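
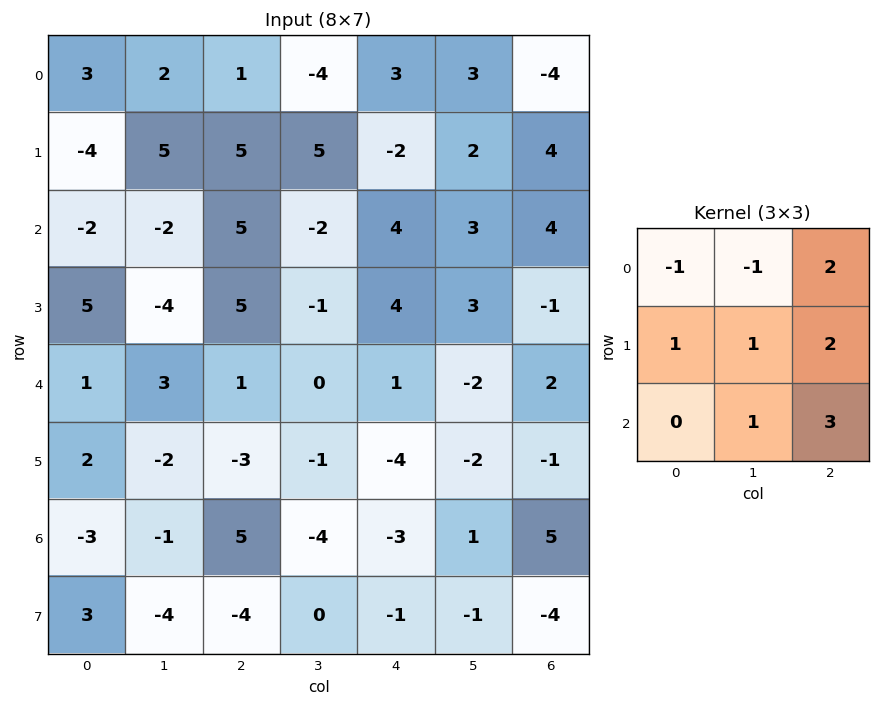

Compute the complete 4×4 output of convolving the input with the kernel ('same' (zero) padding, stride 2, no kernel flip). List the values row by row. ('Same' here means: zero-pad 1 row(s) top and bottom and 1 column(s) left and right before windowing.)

Output[0,0]: The receptive field on the zero-padded input at this output position is [0 0 0 / 0 3 2 / 0 -4 5]. Elementwise product with the kernel and sum: 0·-1 + 0·-1 + 0·2 + 0·1 + 3·1 + 2·2 + -4·1 + 5·3.

18 15 9 3
1 1 22 0
-10 -5 -10 -3
-20 -5 -8 5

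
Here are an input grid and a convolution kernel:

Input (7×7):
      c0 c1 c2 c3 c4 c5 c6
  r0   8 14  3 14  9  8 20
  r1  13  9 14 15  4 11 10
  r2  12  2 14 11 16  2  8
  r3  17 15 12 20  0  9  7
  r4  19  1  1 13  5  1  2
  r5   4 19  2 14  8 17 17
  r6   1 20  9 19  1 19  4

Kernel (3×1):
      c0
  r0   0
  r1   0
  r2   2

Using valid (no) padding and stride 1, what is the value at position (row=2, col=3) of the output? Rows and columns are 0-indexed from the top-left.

The receptive field on the input at this output position is [11 / 20 / 13]. Elementwise product with the kernel and sum: 13·2.

26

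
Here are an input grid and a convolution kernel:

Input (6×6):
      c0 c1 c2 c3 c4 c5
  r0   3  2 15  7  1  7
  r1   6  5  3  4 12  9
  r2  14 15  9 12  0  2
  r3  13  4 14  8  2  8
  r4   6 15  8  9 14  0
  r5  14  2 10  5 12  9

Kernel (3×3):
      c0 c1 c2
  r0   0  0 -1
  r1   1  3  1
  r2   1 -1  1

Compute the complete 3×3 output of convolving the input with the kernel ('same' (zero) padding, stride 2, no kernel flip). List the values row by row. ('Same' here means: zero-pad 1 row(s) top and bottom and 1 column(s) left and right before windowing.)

10 60 18
43 48 19
17 37 45

Output[0,0]: The receptive field on the zero-padded input at this output position is [0 0 0 / 0 3 2 / 0 6 5]. Elementwise product with the kernel and sum: 0·-1 + 0·1 + 3·3 + 2·1 + 0·1 + 6·-1 + 5·1.
Output[0,1]: The receptive field on the zero-padded input at this output position is [0 0 0 / 2 15 7 / 5 3 4]. Elementwise product with the kernel and sum: 0·-1 + 2·1 + 15·3 + 7·1 + 5·1 + 3·-1 + 4·1.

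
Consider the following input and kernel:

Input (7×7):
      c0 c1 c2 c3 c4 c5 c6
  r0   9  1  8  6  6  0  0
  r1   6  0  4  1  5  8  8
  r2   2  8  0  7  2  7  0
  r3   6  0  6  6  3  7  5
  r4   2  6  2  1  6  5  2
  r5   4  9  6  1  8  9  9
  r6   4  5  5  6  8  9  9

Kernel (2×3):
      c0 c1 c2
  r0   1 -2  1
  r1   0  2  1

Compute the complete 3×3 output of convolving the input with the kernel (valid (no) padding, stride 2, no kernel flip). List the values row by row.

19 9 30
-8 3 7
16 16 25

Output[0,0]: The receptive field on the input at this output position is [9 1 8 / 6 0 4]. Elementwise product with the kernel and sum: 9·1 + 1·-2 + 8·1 + 0·2 + 4·1.
Output[0,1]: The receptive field on the input at this output position is [8 6 6 / 4 1 5]. Elementwise product with the kernel and sum: 8·1 + 6·-2 + 6·1 + 1·2 + 5·1.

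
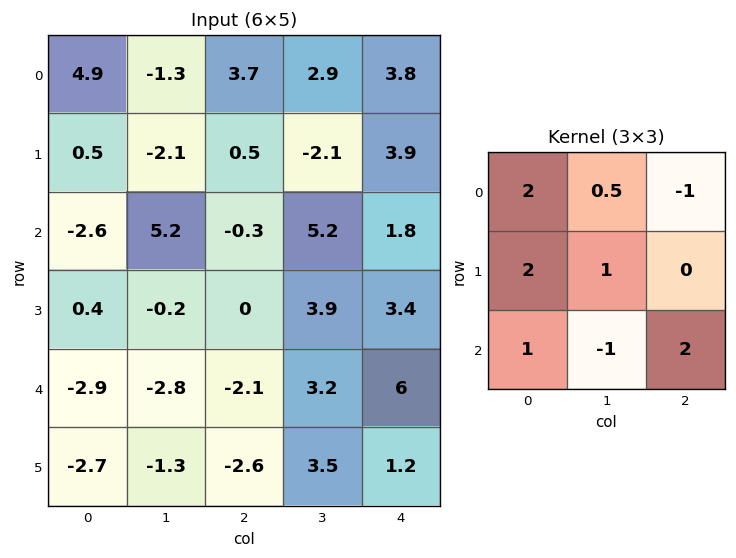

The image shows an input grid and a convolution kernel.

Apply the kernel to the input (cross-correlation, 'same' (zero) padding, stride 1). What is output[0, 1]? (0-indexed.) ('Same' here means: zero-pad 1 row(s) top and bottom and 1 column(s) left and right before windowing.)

12.1

The receptive field on the zero-padded input at this output position is [0 0 0 / 4.9 -1.3 3.7 / 0.5 -2.1 0.5]. Elementwise product with the kernel and sum: 0·2 + 0·0.5 + 0·-1 + 4.9·2 + -1.3·1 + 0.5·1 + -2.1·-1 + 0.5·2.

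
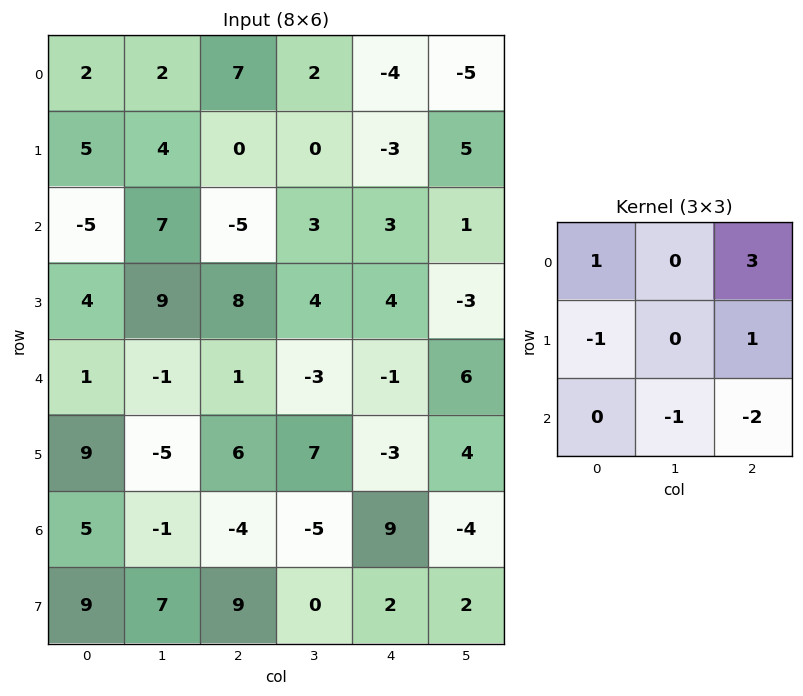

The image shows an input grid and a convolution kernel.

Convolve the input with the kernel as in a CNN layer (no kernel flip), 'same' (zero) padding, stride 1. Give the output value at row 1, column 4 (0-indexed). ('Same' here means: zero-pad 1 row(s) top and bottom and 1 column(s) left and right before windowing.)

The receptive field on the zero-padded input at this output position is [2 -4 -5 / 0 -3 5 / 3 3 1]. Elementwise product with the kernel and sum: 2·1 + -5·3 + 0·-1 + 5·1 + 3·-1 + 1·-2.

-13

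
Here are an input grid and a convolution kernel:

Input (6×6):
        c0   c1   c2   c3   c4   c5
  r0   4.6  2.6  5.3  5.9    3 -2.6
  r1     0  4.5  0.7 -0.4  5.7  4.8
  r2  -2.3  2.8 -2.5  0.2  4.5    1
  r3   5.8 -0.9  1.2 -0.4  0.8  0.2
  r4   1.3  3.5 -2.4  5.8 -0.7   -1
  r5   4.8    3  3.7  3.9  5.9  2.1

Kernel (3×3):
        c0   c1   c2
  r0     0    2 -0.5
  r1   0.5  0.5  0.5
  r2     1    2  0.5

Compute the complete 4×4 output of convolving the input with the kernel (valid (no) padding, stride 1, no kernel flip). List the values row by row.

7.2 7.95 13.45 22.05
12.25 3.15 -1.75 13.15
17 -3.55 7.8 12.7
11.45 18.4 14.6 20.3

Output[0,0]: The receptive field on the input at this output position is [4.6 2.6 5.3 / 0 4.5 0.7 / -2.3 2.8 -2.5]. Elementwise product with the kernel and sum: 2.6·2 + 5.3·-0.5 + 0·0.5 + 4.5·0.5 + 0.7·0.5 + -2.3·1 + 2.8·2 + -2.5·0.5.
Output[0,1]: The receptive field on the input at this output position is [2.6 5.3 5.9 / 4.5 0.7 -0.4 / 2.8 -2.5 0.2]. Elementwise product with the kernel and sum: 5.3·2 + 5.9·-0.5 + 4.5·0.5 + 0.7·0.5 + -0.4·0.5 + 2.8·1 + -2.5·2 + 0.2·0.5.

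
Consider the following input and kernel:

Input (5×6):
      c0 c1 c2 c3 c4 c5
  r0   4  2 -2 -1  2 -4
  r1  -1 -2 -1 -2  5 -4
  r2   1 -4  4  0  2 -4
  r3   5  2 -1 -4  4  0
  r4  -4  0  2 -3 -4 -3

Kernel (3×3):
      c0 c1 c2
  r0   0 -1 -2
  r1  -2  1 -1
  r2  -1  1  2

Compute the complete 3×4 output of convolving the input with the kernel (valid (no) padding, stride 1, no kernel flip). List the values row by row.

6 17 -8 13
-11 6 -13 17
-3 -9 -23 11

Output[0,0]: The receptive field on the input at this output position is [4 2 -2 / -1 -2 -1 / 1 -4 4]. Elementwise product with the kernel and sum: 2·-1 + -2·-2 + -1·-2 + -2·1 + -1·-1 + 1·-1 + -4·1 + 4·2.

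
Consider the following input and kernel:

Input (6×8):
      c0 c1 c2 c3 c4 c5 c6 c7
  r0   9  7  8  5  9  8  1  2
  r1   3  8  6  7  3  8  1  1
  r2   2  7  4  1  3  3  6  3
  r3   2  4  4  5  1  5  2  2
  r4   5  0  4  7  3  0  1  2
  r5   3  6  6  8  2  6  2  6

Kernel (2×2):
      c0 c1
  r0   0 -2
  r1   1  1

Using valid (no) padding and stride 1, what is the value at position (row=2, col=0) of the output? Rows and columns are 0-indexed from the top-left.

-8

The receptive field on the input at this output position is [2 7 / 2 4]. Elementwise product with the kernel and sum: 7·-2 + 2·1 + 4·1.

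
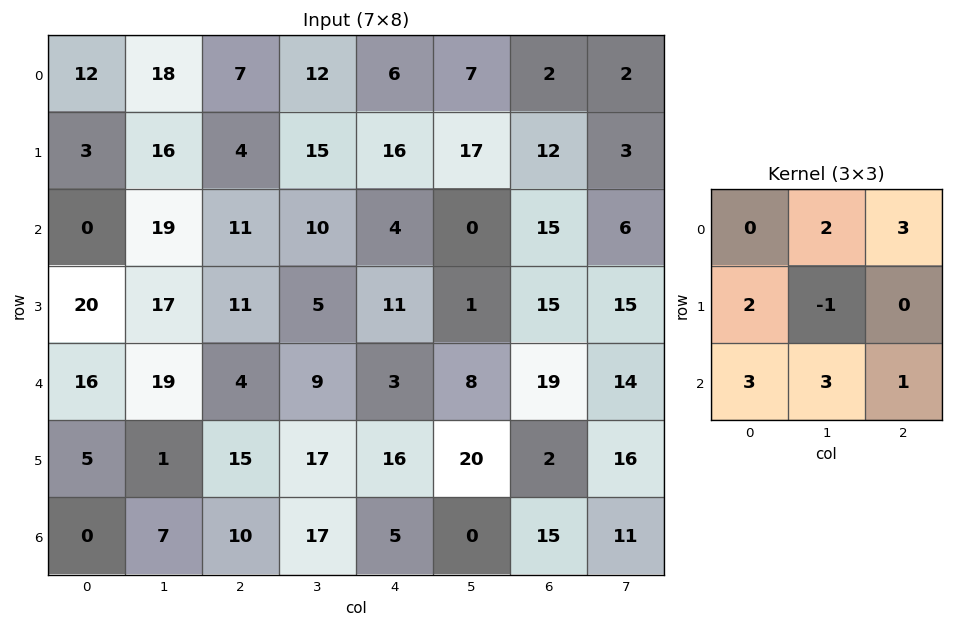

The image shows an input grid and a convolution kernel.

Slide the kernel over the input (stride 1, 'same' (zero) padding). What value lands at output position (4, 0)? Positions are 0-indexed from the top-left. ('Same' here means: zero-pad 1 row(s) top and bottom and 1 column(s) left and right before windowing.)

The receptive field on the zero-padded input at this output position is [0 20 17 / 0 16 19 / 0 5 1]. Elementwise product with the kernel and sum: 20·2 + 17·3 + 0·2 + 16·-1 + 0·3 + 5·3 + 1·1.

91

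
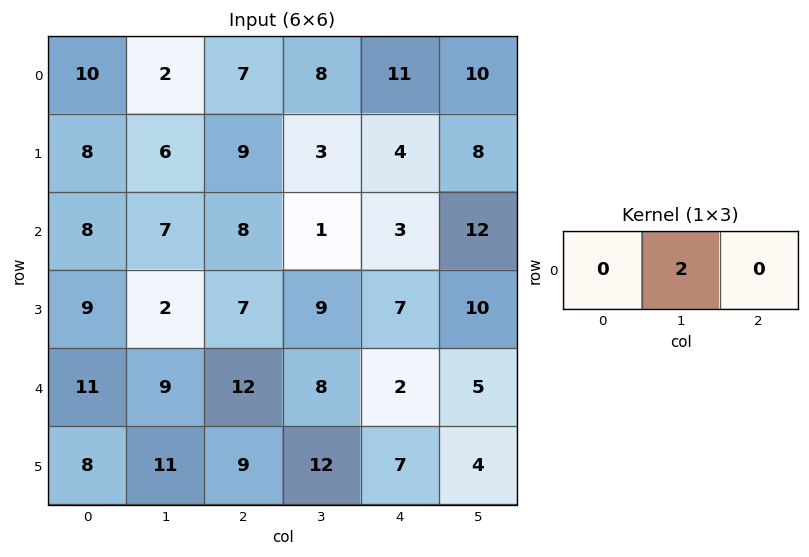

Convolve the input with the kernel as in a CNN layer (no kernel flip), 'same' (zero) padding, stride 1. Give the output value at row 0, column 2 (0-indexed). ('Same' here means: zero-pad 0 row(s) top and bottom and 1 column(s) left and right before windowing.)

The receptive field on the zero-padded input at this output position is [2 7 8]. Elementwise product with the kernel and sum: 7·2.

14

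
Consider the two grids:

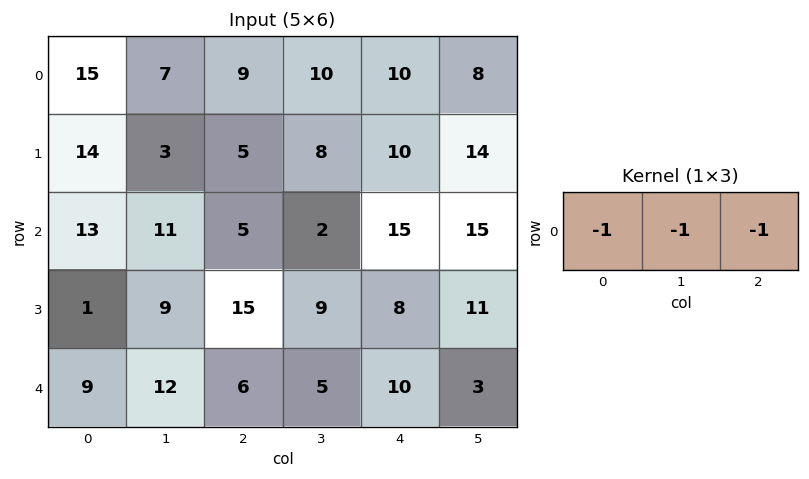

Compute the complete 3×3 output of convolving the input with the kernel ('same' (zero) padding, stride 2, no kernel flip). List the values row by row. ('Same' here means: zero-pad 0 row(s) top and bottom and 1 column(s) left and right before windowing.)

-22 -26 -28
-24 -18 -32
-21 -23 -18

Output[0,0]: The receptive field on the zero-padded input at this output position is [0 15 7]. Elementwise product with the kernel and sum: 0·-1 + 15·-1 + 7·-1.
Output[0,1]: The receptive field on the zero-padded input at this output position is [7 9 10]. Elementwise product with the kernel and sum: 7·-1 + 9·-1 + 10·-1.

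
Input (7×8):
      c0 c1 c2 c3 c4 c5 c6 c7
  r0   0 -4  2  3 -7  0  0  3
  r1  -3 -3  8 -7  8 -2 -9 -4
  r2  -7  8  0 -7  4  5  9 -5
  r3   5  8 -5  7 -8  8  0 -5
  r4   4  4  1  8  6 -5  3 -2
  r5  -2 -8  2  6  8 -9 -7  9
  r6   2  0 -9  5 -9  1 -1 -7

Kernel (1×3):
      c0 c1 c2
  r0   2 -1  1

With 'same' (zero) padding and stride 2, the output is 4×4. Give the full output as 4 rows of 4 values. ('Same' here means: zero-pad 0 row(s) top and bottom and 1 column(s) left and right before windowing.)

Output[0,0]: The receptive field on the zero-padded input at this output position is [0 0 -4]. Elementwise product with the kernel and sum: 0·2 + 0·-1 + -4·1.

-4 -7 13 3
15 9 -13 -4
0 15 5 -15
-2 14 20 -4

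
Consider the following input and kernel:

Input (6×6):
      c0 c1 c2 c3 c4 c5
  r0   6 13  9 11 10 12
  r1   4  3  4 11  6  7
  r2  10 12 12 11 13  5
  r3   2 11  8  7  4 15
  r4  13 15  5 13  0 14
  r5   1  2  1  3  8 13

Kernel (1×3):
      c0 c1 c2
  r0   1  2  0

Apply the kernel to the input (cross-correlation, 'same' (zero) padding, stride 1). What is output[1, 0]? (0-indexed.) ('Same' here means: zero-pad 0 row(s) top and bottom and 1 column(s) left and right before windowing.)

The receptive field on the zero-padded input at this output position is [0 4 3]. Elementwise product with the kernel and sum: 0·1 + 4·2.

8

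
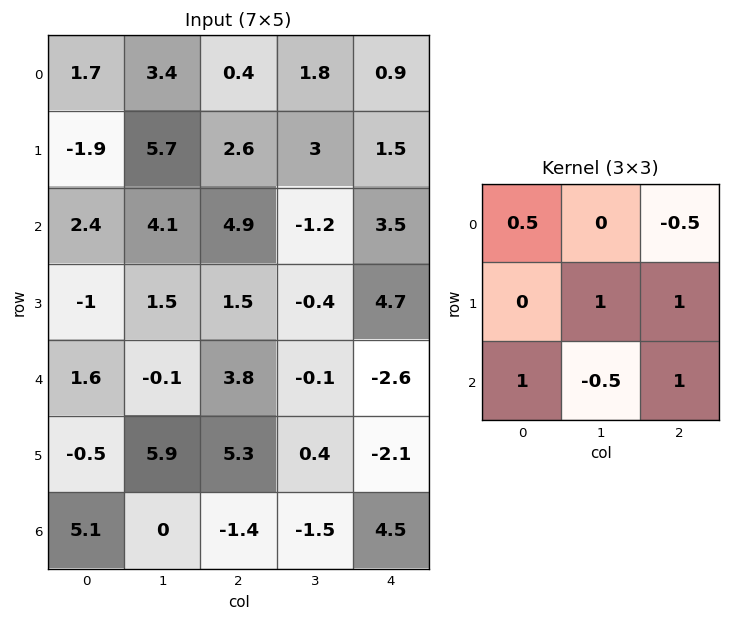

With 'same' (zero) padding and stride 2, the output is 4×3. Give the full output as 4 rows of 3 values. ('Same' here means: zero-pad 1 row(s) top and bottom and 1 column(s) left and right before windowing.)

Output[0,0]: The receptive field on the zero-padded input at this output position is [0 0 0 / 0 1.7 3.4 / 0 -1.9 5.7]. Elementwise product with the kernel and sum: 0·0.5 + 0·-0.5 + 1.7·1 + 3.4·1 + 0·1 + -1.9·-0.5 + 5.7·1.

11.75 9.6 3.15
5.65 5.4 2.25
6.9 8.3 -1.35
2.15 -0.15 4.7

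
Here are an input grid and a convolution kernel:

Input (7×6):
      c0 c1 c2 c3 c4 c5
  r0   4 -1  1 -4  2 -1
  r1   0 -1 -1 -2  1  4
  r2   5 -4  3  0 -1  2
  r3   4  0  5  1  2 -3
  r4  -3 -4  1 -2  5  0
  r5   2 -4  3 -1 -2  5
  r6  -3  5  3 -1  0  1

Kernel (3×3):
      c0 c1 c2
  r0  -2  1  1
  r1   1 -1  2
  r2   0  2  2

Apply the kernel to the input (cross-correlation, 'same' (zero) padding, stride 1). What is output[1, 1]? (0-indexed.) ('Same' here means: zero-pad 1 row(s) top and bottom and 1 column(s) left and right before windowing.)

-11

The receptive field on the zero-padded input at this output position is [4 -1 1 / 0 -1 -1 / 5 -4 3]. Elementwise product with the kernel and sum: 4·-2 + -1·1 + 1·1 + 0·1 + -1·-1 + -1·2 + -4·2 + 3·2.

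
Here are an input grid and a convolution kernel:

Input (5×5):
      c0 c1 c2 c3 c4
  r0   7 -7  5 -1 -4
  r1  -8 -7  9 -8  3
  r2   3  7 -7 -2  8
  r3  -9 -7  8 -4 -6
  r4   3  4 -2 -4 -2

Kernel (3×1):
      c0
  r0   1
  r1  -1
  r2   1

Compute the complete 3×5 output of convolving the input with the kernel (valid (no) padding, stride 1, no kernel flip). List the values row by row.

Output[0,0]: The receptive field on the input at this output position is [7 / -8 / 3]. Elementwise product with the kernel and sum: 7·1 + -8·-1 + 3·1.
Output[0,1]: The receptive field on the input at this output position is [-7 / -7 / 7]. Elementwise product with the kernel and sum: -7·1 + -7·-1 + 7·1.

18 7 -11 5 1
-20 -21 24 -10 -11
15 18 -17 -2 12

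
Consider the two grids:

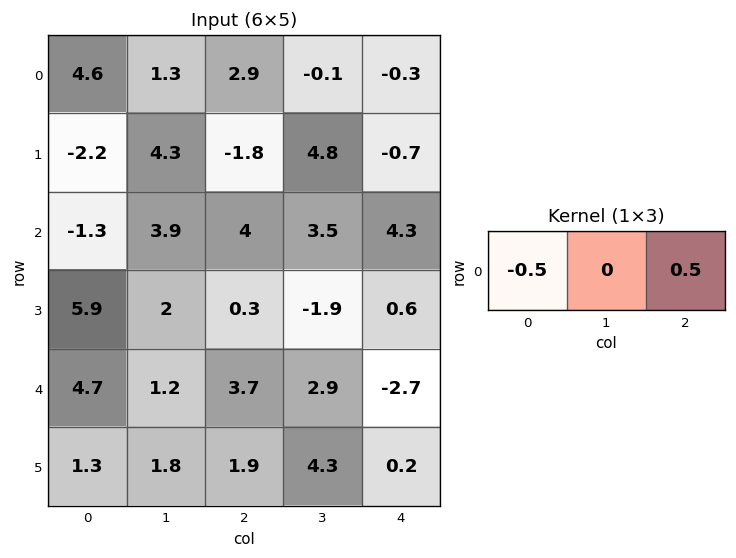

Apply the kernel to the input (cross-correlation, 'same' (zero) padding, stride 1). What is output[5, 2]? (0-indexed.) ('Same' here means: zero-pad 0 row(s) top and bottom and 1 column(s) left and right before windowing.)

The receptive field on the zero-padded input at this output position is [1.8 1.9 4.3]. Elementwise product with the kernel and sum: 1.8·-0.5 + 4.3·0.5.

1.25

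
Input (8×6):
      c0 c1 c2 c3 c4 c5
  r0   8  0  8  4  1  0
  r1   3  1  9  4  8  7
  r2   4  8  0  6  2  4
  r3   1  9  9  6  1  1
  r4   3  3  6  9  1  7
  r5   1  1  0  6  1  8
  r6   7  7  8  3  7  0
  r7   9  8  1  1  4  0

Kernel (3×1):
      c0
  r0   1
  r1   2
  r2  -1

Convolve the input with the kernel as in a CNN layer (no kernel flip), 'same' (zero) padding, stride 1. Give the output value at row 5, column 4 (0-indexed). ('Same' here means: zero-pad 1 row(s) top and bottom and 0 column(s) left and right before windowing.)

-4

The receptive field on the zero-padded input at this output position is [1 / 1 / 7]. Elementwise product with the kernel and sum: 1·1 + 1·2 + 7·-1.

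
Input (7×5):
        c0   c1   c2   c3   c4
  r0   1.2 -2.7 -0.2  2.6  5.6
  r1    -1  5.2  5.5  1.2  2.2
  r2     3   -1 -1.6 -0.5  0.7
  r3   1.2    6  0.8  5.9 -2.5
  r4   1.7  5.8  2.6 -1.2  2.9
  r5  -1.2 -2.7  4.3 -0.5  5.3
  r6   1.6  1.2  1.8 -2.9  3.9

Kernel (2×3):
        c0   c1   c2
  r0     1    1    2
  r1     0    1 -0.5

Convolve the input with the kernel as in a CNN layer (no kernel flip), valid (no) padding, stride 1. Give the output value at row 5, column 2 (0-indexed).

The receptive field on the input at this output position is [4.3 -0.5 5.3 / 1.8 -2.9 3.9]. Elementwise product with the kernel and sum: 4.3·1 + -0.5·1 + 5.3·2 + -2.9·1 + 3.9·-0.5.

9.55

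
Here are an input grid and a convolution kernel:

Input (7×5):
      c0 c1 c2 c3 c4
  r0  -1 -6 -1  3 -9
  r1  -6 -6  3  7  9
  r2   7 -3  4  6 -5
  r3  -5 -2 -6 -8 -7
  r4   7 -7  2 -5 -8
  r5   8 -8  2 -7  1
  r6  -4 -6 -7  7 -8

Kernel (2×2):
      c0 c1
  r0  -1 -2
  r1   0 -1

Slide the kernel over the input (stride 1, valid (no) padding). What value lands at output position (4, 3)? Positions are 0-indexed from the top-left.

20

The receptive field on the input at this output position is [-5 -8 / -7 1]. Elementwise product with the kernel and sum: -5·-1 + -8·-2 + 1·-1.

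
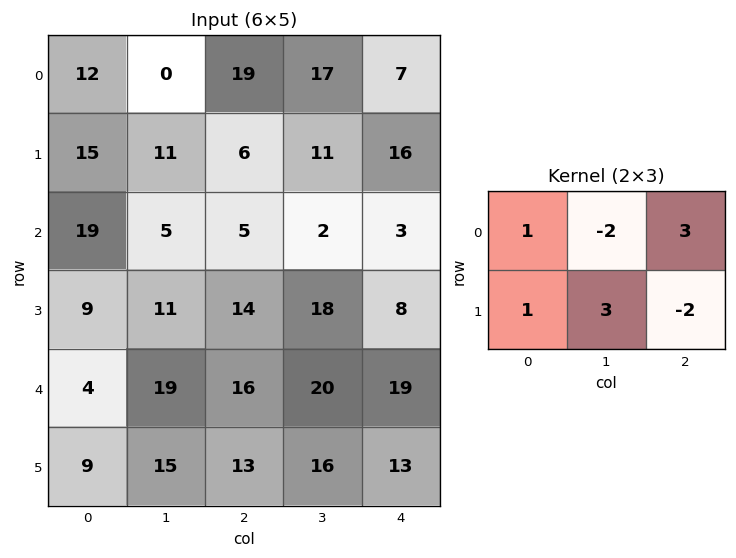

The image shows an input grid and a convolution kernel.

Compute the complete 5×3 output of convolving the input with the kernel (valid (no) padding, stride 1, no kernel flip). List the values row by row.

Output[0,0]: The receptive field on the input at this output position is [12 0 19 / 15 11 6]. Elementwise product with the kernel and sum: 12·1 + 0·-2 + 19·3 + 15·1 + 11·3 + 6·-2.

105 20 13
35 48 37
38 18 62
58 64 40
42 69 68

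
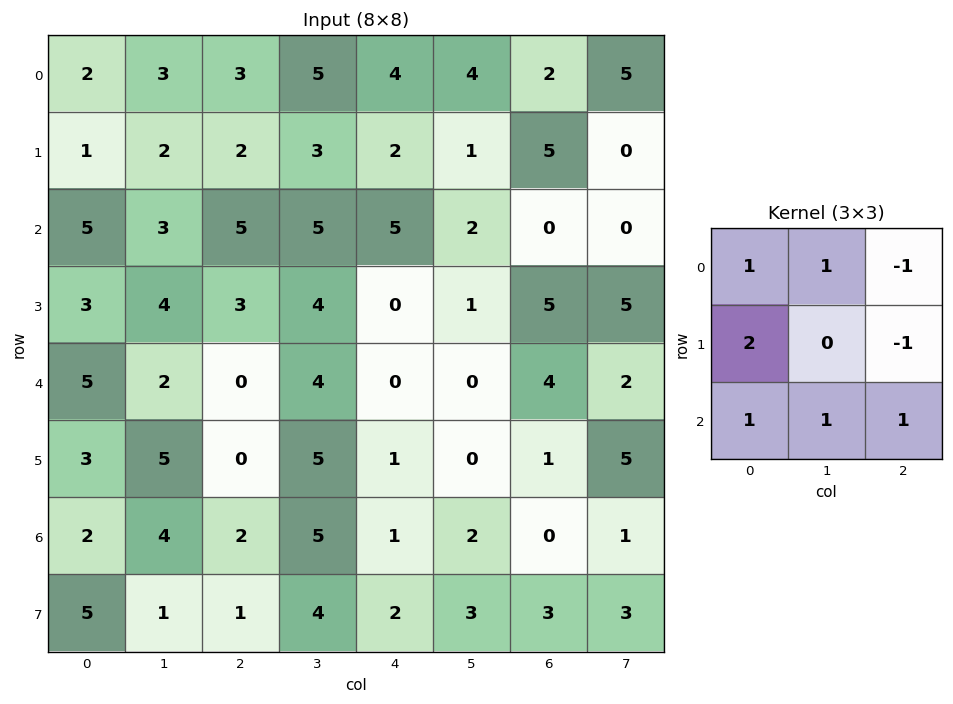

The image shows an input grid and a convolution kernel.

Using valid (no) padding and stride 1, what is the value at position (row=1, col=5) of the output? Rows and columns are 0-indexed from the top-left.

The receptive field on the input at this output position is [1 5 0 / 2 0 0 / 1 5 5]. Elementwise product with the kernel and sum: 1·1 + 5·1 + 0·-1 + 2·2 + 0·-1 + 1·1 + 5·1 + 5·1.

21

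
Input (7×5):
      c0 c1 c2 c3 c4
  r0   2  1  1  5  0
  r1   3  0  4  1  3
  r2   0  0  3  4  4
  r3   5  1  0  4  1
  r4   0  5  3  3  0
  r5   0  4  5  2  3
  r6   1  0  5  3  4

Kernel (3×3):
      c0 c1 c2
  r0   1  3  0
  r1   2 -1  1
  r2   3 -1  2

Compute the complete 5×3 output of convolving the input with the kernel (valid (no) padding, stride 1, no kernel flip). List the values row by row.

21 6 39
20 24 11
10 33 18
12 22 34
29 20 43

Output[0,0]: The receptive field on the input at this output position is [2 1 1 / 3 0 4 / 0 0 3]. Elementwise product with the kernel and sum: 2·1 + 1·3 + 3·2 + 0·-1 + 4·1 + 0·3 + 0·-1 + 3·2.
Output[0,1]: The receptive field on the input at this output position is [1 1 5 / 0 4 1 / 0 3 4]. Elementwise product with the kernel and sum: 1·1 + 1·3 + 0·2 + 4·-1 + 1·1 + 0·3 + 3·-1 + 4·2.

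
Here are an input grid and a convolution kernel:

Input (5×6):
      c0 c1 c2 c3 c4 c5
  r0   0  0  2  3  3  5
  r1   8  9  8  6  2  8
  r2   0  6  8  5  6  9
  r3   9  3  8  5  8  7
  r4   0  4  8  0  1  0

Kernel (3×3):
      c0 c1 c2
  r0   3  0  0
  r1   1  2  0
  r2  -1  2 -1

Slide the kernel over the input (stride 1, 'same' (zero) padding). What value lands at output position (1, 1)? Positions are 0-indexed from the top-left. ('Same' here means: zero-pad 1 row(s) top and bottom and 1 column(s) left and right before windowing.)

30

The receptive field on the zero-padded input at this output position is [0 0 2 / 8 9 8 / 0 6 8]. Elementwise product with the kernel and sum: 0·3 + 8·1 + 9·2 + 0·-1 + 6·2 + 8·-1.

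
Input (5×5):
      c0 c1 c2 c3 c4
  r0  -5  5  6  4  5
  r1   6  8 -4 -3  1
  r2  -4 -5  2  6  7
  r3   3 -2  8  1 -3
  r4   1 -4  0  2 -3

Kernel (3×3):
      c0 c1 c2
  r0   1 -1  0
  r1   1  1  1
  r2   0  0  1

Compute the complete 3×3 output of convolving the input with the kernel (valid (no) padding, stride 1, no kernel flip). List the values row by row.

2 6 3
-1 16 11
10 2 -1

Output[0,0]: The receptive field on the input at this output position is [-5 5 6 / 6 8 -4 / -4 -5 2]. Elementwise product with the kernel and sum: -5·1 + 5·-1 + 6·1 + 8·1 + -4·1 + 2·1.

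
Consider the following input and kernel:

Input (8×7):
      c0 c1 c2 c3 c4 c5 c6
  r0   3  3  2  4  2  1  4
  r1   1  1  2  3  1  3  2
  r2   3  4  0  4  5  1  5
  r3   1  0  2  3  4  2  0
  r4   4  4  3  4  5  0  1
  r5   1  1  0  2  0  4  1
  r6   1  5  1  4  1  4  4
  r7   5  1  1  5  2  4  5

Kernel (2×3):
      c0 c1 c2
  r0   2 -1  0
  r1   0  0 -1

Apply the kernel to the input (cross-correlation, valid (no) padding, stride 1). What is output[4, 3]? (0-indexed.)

The receptive field on the input at this output position is [4 5 0 / 2 0 4]. Elementwise product with the kernel and sum: 4·2 + 5·-1 + 4·-1.

-1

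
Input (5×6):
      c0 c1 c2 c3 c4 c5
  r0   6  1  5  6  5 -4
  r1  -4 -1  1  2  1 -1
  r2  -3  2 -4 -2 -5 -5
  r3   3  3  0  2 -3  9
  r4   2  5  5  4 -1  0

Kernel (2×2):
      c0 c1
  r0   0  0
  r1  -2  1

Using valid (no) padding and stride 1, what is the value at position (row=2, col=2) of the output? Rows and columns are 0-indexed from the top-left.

2

The receptive field on the input at this output position is [-4 -2 / 0 2]. Elementwise product with the kernel and sum: 0·-2 + 2·1.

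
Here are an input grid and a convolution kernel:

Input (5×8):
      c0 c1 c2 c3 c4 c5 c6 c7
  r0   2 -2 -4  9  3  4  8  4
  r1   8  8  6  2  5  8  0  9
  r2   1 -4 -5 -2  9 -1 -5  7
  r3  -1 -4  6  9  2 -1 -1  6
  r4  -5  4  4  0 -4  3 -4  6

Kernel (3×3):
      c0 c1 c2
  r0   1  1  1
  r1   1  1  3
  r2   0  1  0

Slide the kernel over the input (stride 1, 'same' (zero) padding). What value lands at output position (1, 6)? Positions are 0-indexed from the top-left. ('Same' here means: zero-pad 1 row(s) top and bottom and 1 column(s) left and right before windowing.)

The receptive field on the zero-padded input at this output position is [4 8 4 / 8 0 9 / -1 -5 7]. Elementwise product with the kernel and sum: 4·1 + 8·1 + 4·1 + 8·1 + 0·1 + 9·3 + -5·1.

46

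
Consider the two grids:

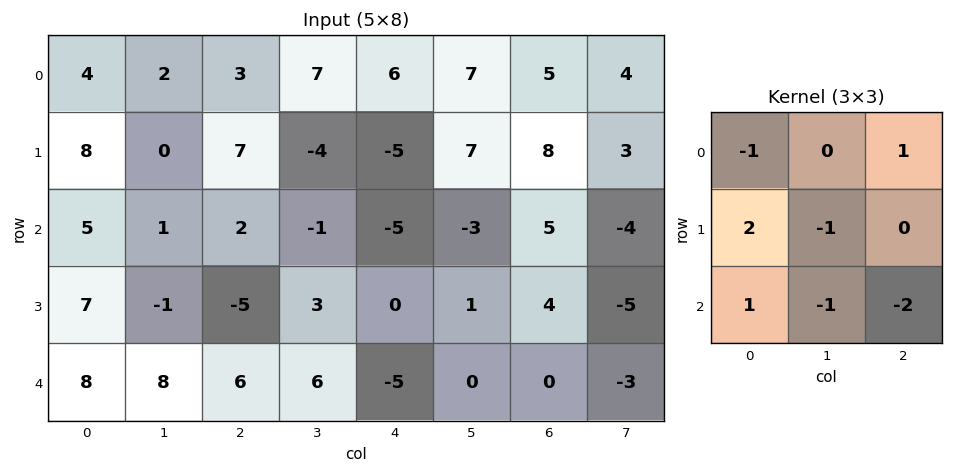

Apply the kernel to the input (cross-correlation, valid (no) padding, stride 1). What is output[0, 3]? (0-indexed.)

The receptive field on the input at this output position is [7 6 7 / -4 -5 7 / -1 -5 -3]. Elementwise product with the kernel and sum: 7·-1 + 7·1 + -4·2 + -5·-1 + -1·1 + -5·-1 + -3·-2.

7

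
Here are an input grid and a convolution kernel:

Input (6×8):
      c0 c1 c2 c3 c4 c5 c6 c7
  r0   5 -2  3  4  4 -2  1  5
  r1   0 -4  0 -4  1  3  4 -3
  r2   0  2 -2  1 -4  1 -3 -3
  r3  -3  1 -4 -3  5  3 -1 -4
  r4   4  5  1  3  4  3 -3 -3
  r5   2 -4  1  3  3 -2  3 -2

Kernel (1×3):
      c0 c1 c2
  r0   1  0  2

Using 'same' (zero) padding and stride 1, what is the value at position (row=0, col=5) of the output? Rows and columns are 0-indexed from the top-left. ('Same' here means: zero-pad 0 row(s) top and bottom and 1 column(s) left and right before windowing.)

6

The receptive field on the zero-padded input at this output position is [4 -2 1]. Elementwise product with the kernel and sum: 4·1 + 1·2.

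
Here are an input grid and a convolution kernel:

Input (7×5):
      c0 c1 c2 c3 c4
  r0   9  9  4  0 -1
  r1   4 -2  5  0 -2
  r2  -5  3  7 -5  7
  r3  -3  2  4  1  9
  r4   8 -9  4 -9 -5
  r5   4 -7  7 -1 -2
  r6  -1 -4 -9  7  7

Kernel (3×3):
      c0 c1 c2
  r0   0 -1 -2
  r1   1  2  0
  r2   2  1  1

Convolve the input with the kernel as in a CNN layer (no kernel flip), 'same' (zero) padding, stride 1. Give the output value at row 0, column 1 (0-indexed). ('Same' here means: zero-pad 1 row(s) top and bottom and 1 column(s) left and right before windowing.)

38

The receptive field on the zero-padded input at this output position is [0 0 0 / 9 9 4 / 4 -2 5]. Elementwise product with the kernel and sum: 0·-1 + 0·-2 + 9·1 + 9·2 + 4·2 + -2·1 + 5·1.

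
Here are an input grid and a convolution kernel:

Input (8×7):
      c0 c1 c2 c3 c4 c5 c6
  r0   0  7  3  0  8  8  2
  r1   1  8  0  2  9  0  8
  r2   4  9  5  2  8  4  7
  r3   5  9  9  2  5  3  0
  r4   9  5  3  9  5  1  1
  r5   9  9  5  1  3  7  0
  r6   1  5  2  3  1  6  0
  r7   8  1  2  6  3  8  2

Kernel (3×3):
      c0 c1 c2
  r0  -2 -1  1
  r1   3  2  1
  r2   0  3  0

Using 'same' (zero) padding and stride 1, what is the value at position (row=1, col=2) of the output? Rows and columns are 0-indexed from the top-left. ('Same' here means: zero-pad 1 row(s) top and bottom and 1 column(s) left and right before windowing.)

24

The receptive field on the zero-padded input at this output position is [7 3 0 / 8 0 2 / 9 5 2]. Elementwise product with the kernel and sum: 7·-2 + 3·-1 + 0·1 + 8·3 + 0·2 + 2·1 + 5·3.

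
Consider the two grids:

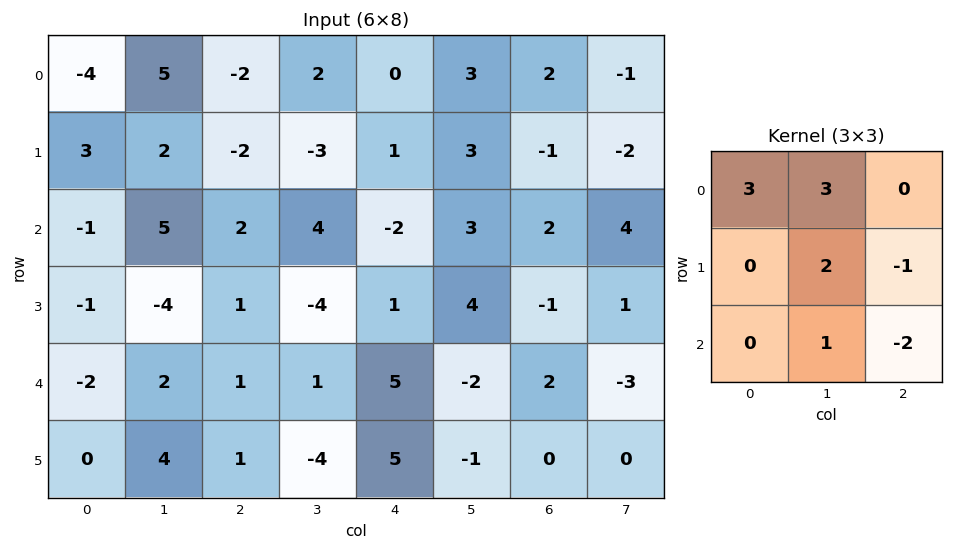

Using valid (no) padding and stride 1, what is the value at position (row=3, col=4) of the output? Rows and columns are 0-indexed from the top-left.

8

The receptive field on the input at this output position is [1 4 -1 / 5 -2 2 / 5 -1 0]. Elementwise product with the kernel and sum: 1·3 + 4·3 + -2·2 + 2·-1 + -1·1 + 0·-2.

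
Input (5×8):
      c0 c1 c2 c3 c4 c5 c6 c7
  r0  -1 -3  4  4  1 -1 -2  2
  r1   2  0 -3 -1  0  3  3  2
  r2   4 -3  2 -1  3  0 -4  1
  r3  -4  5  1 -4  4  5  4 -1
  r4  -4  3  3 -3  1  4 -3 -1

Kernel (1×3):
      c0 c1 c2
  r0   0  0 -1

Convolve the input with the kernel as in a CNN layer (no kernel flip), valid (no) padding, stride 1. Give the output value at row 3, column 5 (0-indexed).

The receptive field on the input at this output position is [5 4 -1]. Elementwise product with the kernel and sum: -1·-1.

1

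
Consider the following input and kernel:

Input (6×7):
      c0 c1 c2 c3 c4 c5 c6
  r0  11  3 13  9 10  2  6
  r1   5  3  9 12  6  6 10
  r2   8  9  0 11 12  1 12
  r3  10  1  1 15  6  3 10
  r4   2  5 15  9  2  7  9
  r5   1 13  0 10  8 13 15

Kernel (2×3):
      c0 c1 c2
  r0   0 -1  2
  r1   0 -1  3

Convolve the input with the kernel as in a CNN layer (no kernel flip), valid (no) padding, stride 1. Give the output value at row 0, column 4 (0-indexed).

34

The receptive field on the input at this output position is [10 2 6 / 6 6 10]. Elementwise product with the kernel and sum: 2·-1 + 6·2 + 6·-1 + 10·3.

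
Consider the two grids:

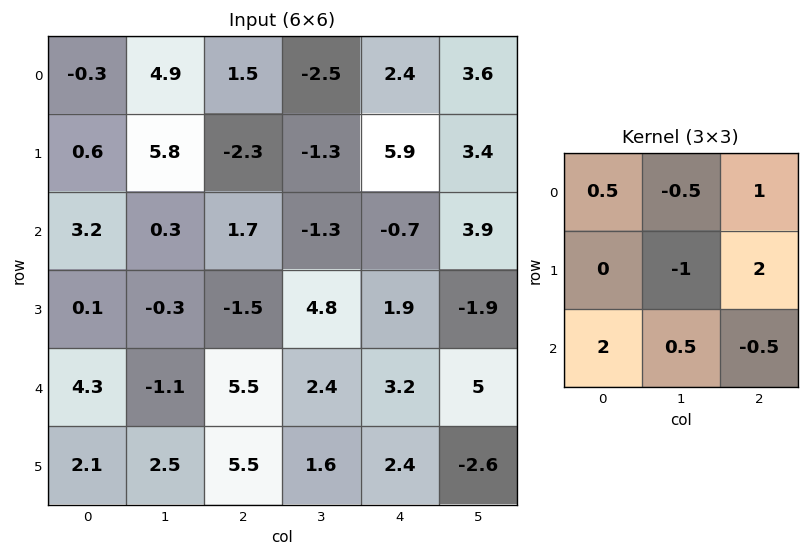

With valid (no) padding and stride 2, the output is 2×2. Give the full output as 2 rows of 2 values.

Output[0,0]: The receptive field on the input at this output position is [-0.3 4.9 1.5 / 0.6 5.8 -2.3 / 3.2 0.3 1.7]. Elementwise product with the kernel and sum: -0.3·0.5 + 4.9·-0.5 + 1.5·1 + 5.8·-1 + -2.3·2 + 3.2·2 + 0.3·0.5 + 1.7·-0.5.
Output[0,1]: The receptive field on the input at this output position is [1.5 -2.5 2.4 / -2.3 -1.3 5.9 / 1.7 -1.3 -0.7]. Elementwise product with the kernel and sum: 1.5·0.5 + -2.5·-0.5 + 2.4·1 + -1.3·-1 + 5.9·2 + 1.7·2 + -1.3·0.5 + -0.7·-0.5.

-5.8 20.6
5.75 10.4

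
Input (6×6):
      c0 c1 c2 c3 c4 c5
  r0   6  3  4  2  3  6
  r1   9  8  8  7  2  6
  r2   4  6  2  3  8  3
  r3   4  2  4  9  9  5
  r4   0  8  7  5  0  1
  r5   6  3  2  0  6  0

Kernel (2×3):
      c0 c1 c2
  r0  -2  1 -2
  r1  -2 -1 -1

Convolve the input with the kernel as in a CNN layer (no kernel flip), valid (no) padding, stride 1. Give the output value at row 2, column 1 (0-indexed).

The receptive field on the input at this output position is [6 2 3 / 2 4 9]. Elementwise product with the kernel and sum: 6·-2 + 2·1 + 3·-2 + 2·-2 + 4·-1 + 9·-1.

-33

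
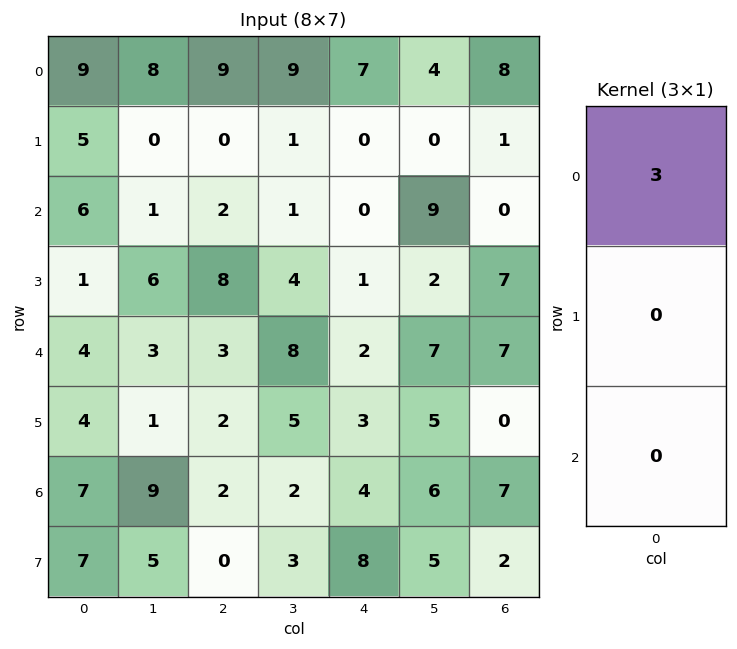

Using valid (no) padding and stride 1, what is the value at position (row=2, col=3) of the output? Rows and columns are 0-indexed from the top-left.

The receptive field on the input at this output position is [1 / 4 / 8]. Elementwise product with the kernel and sum: 1·3.

3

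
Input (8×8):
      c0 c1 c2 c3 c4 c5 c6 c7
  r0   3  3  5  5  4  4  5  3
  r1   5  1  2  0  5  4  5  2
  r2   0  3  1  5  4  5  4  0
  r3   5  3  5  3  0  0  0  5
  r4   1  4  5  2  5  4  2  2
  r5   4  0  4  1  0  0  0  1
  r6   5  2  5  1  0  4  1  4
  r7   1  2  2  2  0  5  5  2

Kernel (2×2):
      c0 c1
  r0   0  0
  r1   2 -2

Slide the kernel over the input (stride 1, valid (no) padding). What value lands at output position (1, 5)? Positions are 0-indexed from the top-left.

The receptive field on the input at this output position is [4 5 / 5 4]. Elementwise product with the kernel and sum: 5·2 + 4·-2.

2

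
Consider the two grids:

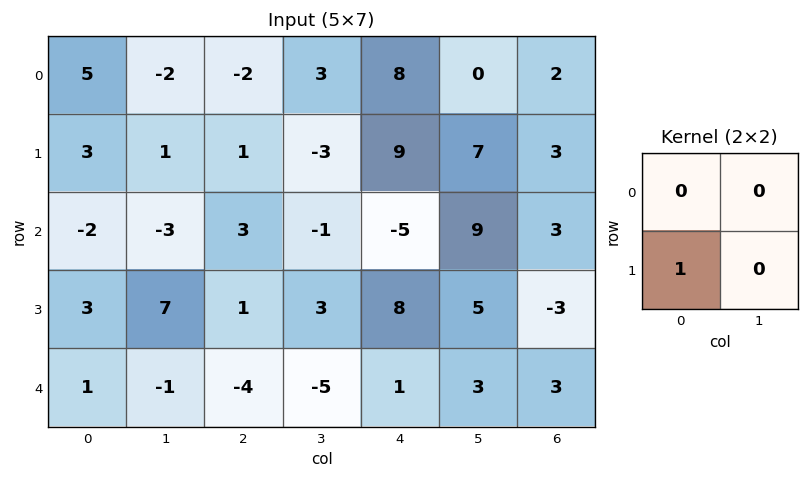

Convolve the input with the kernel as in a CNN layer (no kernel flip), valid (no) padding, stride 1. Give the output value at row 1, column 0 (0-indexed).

-2

The receptive field on the input at this output position is [3 1 / -2 -3]. Elementwise product with the kernel and sum: -2·1.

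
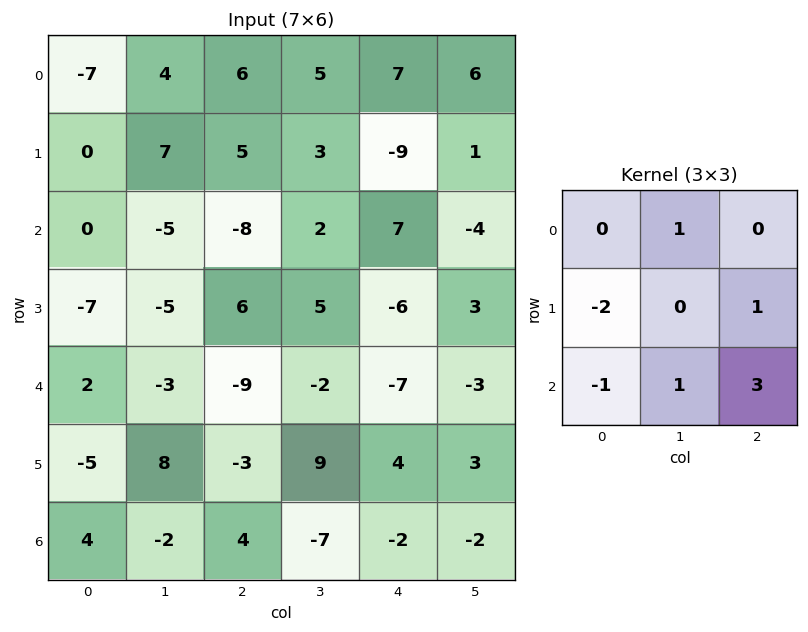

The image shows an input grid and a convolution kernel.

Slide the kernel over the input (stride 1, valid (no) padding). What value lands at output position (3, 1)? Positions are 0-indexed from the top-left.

26

The receptive field on the input at this output position is [-5 6 5 / -3 -9 -2 / 8 -3 9]. Elementwise product with the kernel and sum: 6·1 + -3·-2 + -2·1 + 8·-1 + -3·1 + 9·3.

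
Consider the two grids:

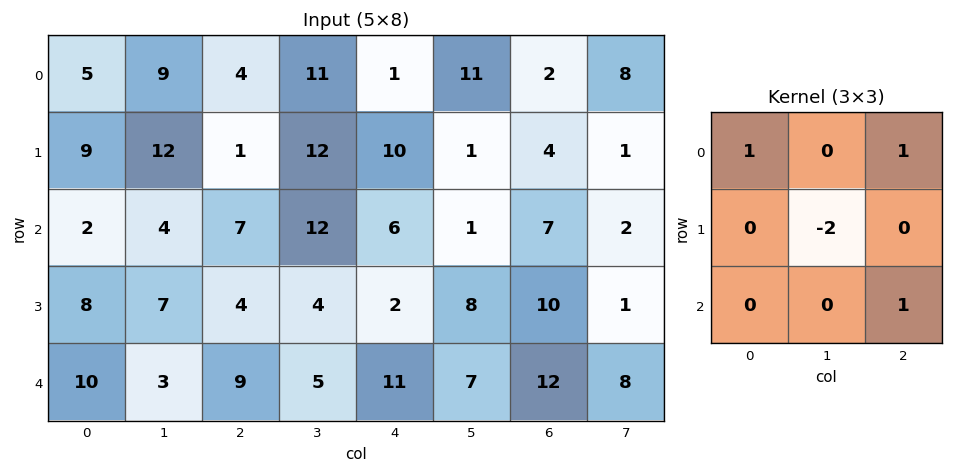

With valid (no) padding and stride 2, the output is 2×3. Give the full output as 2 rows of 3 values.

Output[0,0]: The receptive field on the input at this output position is [5 9 4 / 9 12 1 / 2 4 7]. Elementwise product with the kernel and sum: 5·1 + 4·1 + 12·-2 + 7·1.

-8 -13 8
4 16 9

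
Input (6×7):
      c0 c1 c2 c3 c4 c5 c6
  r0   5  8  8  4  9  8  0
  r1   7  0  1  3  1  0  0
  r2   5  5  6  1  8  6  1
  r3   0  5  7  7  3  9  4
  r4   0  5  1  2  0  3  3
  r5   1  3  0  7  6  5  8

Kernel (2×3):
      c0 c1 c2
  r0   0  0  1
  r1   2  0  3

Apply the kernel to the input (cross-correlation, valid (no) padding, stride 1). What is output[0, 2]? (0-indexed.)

The receptive field on the input at this output position is [8 4 9 / 1 3 1]. Elementwise product with the kernel and sum: 9·1 + 1·2 + 1·3.

14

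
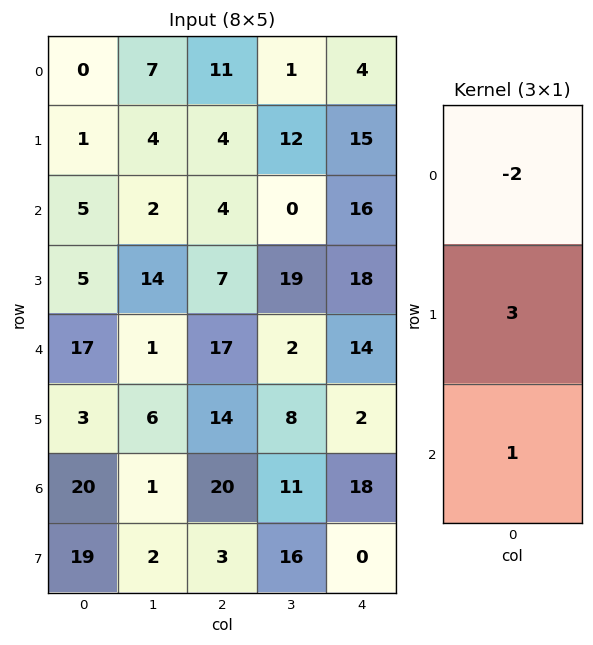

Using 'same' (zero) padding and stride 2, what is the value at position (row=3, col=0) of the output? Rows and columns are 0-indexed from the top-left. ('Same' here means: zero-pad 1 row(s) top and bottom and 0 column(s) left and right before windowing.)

The receptive field on the zero-padded input at this output position is [3 / 20 / 19]. Elementwise product with the kernel and sum: 3·-2 + 20·3 + 19·1.

73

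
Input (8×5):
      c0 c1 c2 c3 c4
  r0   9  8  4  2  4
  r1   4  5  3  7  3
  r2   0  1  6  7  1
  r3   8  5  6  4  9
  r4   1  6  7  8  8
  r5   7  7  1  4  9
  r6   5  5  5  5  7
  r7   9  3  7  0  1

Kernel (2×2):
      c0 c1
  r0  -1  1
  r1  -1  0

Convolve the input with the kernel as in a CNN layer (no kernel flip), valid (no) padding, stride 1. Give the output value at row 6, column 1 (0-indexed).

The receptive field on the input at this output position is [5 5 / 3 7]. Elementwise product with the kernel and sum: 5·-1 + 5·1 + 3·-1.

-3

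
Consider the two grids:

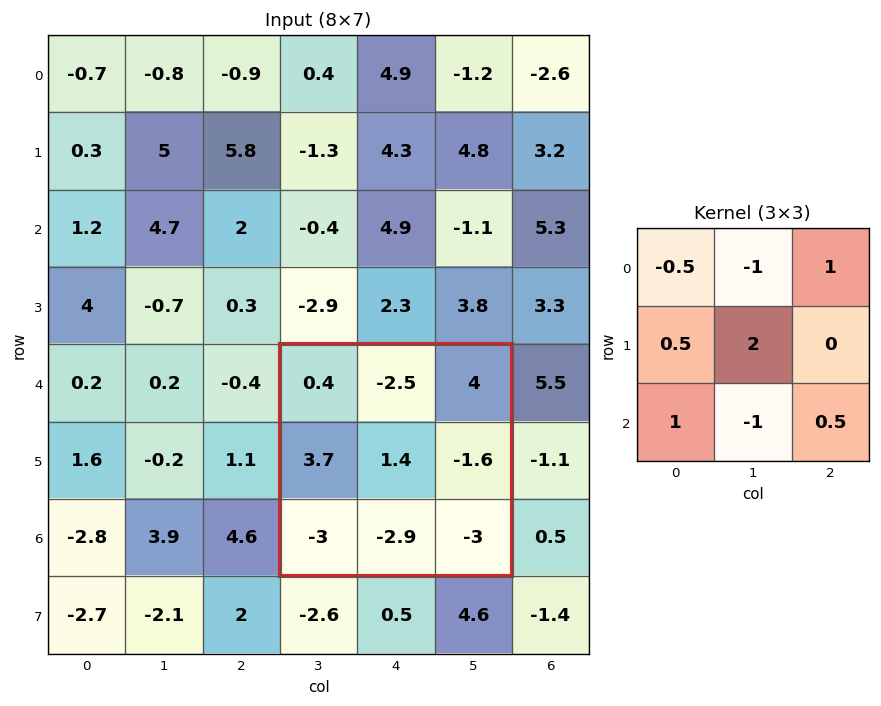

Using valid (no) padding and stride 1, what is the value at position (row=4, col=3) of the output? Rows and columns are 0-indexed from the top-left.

9.35

The receptive field on the input at this output position is [0.4 -2.5 4 / 3.7 1.4 -1.6 / -3 -2.9 -3]. Elementwise product with the kernel and sum: 0.4·-0.5 + -2.5·-1 + 4·1 + 3.7·0.5 + 1.4·2 + -3·1 + -2.9·-1 + -3·0.5.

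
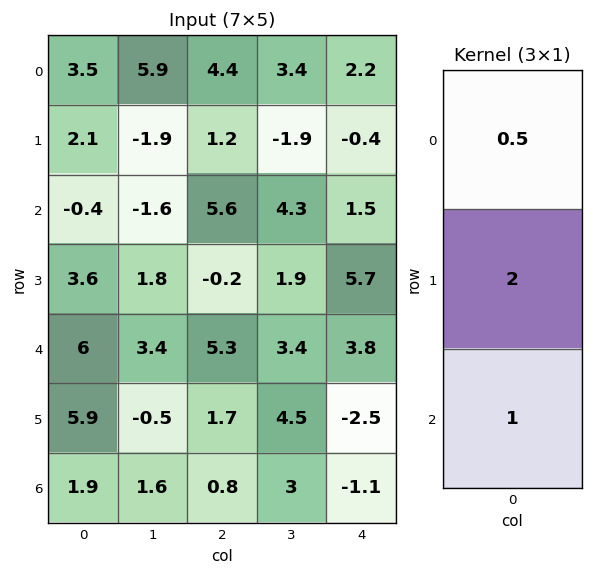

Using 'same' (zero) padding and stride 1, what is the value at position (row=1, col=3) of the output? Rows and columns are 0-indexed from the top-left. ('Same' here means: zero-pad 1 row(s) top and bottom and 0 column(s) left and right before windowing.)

2.2

The receptive field on the zero-padded input at this output position is [3.4 / -1.9 / 4.3]. Elementwise product with the kernel and sum: 3.4·0.5 + -1.9·2 + 4.3·1.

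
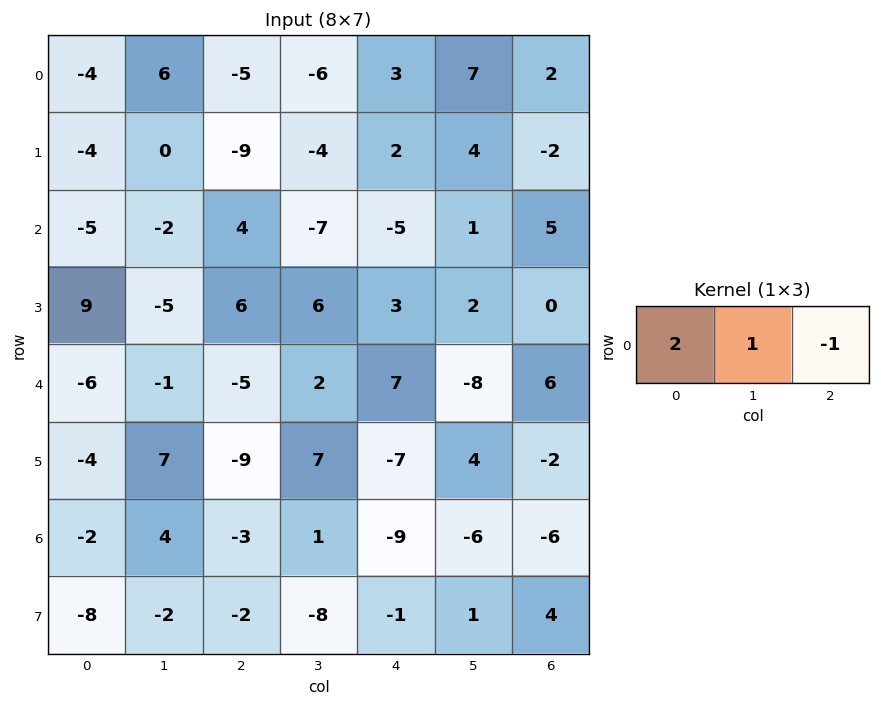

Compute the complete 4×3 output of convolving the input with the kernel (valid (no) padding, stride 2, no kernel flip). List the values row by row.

3 -19 11
-16 6 -14
-8 -15 0
3 4 -18

Output[0,0]: The receptive field on the input at this output position is [-4 6 -5]. Elementwise product with the kernel and sum: -4·2 + 6·1 + -5·-1.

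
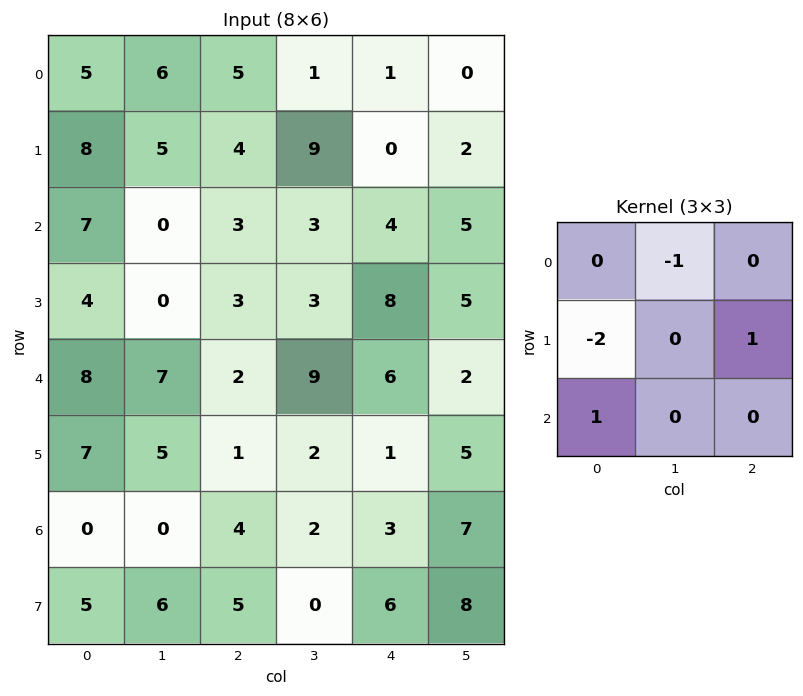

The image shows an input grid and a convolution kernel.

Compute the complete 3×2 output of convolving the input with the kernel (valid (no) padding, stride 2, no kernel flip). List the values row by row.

Output[0,0]: The receptive field on the input at this output position is [5 6 5 / 8 5 4 / 7 0 3]. Elementwise product with the kernel and sum: 6·-1 + 8·-2 + 4·1 + 7·1.

-11 -6
3 1
-20 -6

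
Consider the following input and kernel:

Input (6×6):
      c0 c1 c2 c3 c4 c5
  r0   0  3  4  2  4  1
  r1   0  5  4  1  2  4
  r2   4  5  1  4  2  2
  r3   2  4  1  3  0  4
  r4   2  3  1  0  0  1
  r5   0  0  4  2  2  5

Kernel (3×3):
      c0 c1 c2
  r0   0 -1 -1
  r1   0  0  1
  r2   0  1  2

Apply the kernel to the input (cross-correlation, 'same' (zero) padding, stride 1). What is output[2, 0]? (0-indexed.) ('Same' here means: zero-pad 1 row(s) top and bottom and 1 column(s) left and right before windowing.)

10

The receptive field on the zero-padded input at this output position is [0 0 5 / 0 4 5 / 0 2 4]. Elementwise product with the kernel and sum: 0·-1 + 5·-1 + 5·1 + 2·1 + 4·2.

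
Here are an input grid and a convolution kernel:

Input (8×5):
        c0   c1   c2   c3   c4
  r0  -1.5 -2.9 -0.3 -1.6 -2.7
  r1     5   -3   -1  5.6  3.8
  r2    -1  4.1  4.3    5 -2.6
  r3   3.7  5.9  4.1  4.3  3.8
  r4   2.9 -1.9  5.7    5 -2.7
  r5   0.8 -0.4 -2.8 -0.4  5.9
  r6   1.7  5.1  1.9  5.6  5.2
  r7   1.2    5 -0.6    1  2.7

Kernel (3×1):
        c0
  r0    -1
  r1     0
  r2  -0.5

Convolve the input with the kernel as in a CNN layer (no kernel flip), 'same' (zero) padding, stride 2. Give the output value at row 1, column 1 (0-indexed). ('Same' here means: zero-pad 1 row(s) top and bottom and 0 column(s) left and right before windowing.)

-1.05

The receptive field on the zero-padded input at this output position is [-1 / 4.3 / 4.1]. Elementwise product with the kernel and sum: -1·-1 + 4.1·-0.5.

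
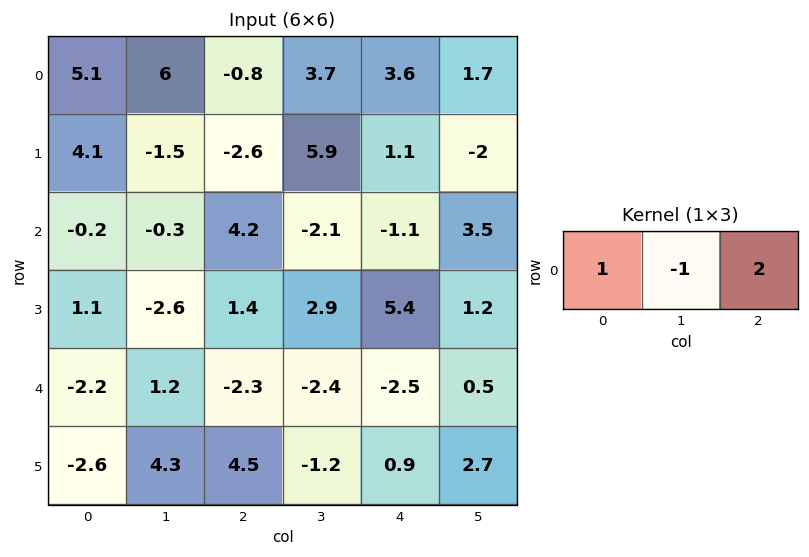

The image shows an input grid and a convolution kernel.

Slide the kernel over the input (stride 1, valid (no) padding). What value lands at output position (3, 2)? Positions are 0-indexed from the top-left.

9.3

The receptive field on the input at this output position is [1.4 2.9 5.4]. Elementwise product with the kernel and sum: 1.4·1 + 2.9·-1 + 5.4·2.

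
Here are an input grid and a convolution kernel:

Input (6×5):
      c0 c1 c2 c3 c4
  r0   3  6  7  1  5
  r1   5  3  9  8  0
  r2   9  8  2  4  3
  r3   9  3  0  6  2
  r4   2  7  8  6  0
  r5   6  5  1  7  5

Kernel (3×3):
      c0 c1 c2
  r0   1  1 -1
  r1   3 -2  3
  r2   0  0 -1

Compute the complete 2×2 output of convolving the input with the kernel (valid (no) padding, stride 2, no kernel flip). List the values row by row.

36 11
28 -3

Output[0,0]: The receptive field on the input at this output position is [3 6 7 / 5 3 9 / 9 8 2]. Elementwise product with the kernel and sum: 3·1 + 6·1 + 7·-1 + 5·3 + 3·-2 + 9·3 + 2·-1.
Output[0,1]: The receptive field on the input at this output position is [7 1 5 / 9 8 0 / 2 4 3]. Elementwise product with the kernel and sum: 7·1 + 1·1 + 5·-1 + 9·3 + 8·-2 + 0·3 + 3·-1.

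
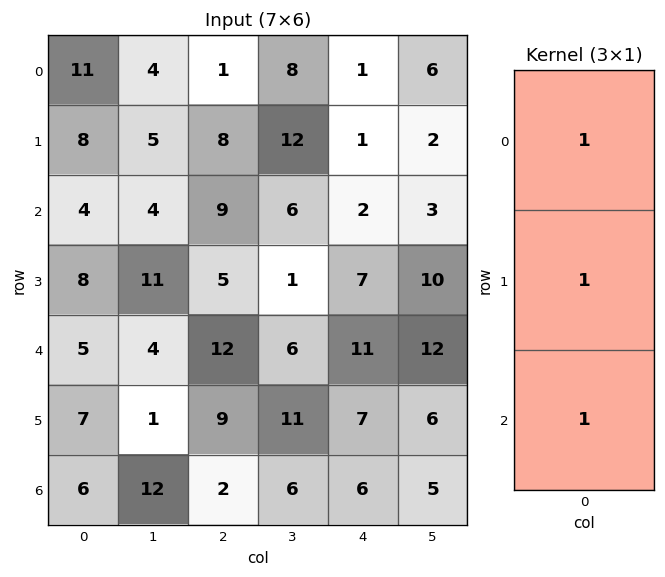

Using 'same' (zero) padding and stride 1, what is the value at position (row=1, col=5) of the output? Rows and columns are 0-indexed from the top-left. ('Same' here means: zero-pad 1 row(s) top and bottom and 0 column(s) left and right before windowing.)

11

The receptive field on the zero-padded input at this output position is [6 / 2 / 3]. Elementwise product with the kernel and sum: 6·1 + 2·1 + 3·1.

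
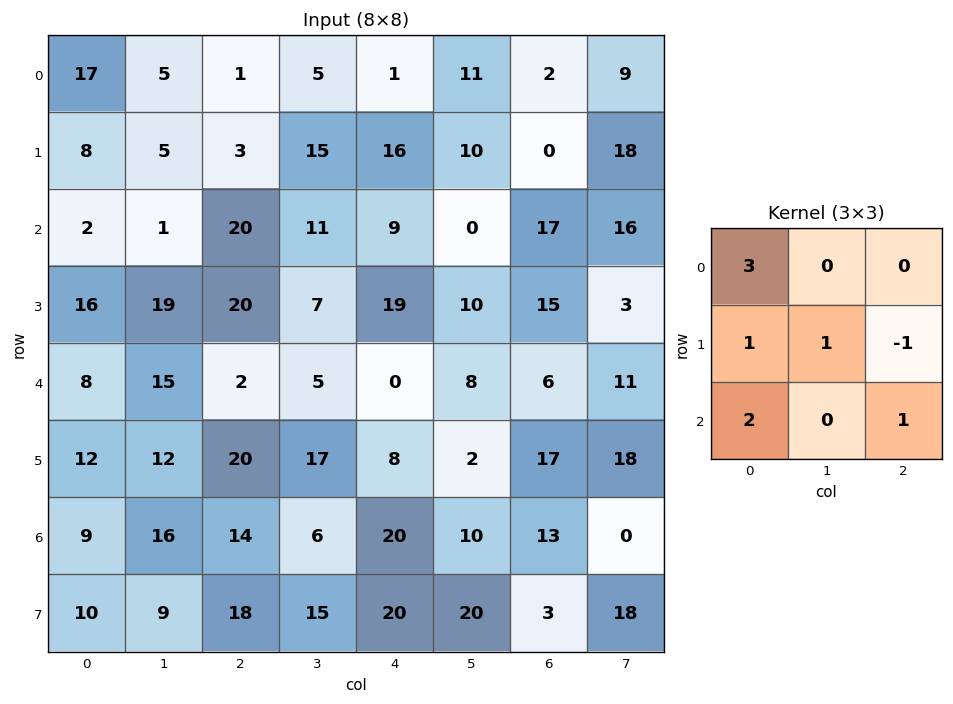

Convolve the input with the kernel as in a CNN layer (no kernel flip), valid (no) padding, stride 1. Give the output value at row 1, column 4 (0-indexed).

93

The receptive field on the input at this output position is [16 10 0 / 9 0 17 / 19 10 15]. Elementwise product with the kernel and sum: 16·3 + 9·1 + 0·1 + 17·-1 + 19·2 + 15·1.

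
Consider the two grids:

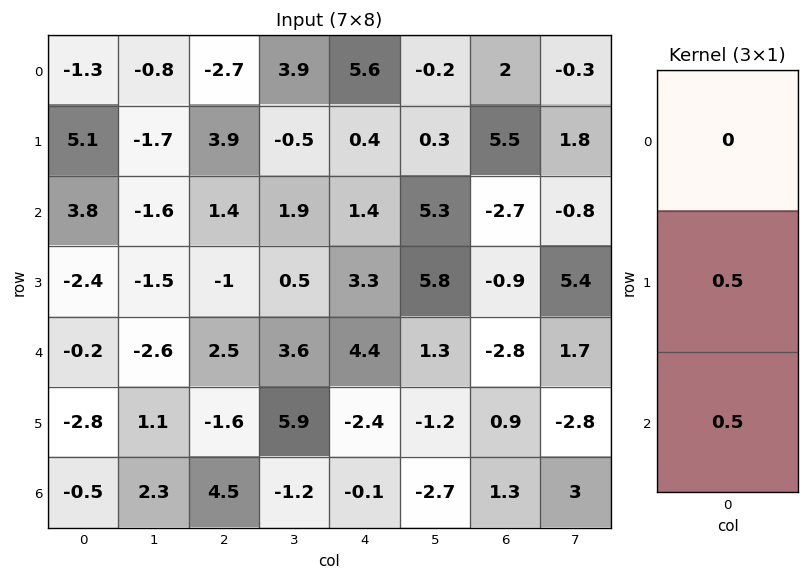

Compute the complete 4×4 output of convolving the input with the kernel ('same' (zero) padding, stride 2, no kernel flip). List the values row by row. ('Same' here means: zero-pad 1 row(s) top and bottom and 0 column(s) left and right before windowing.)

Output[0,0]: The receptive field on the zero-padded input at this output position is [0 / -1.3 / 5.1]. Elementwise product with the kernel and sum: -1.3·0.5 + 5.1·0.5.

1.9 0.6 3 3.75
0.7 0.2 2.35 -1.8
-1.5 0.45 1 -0.95
-0.25 2.25 -0.05 0.65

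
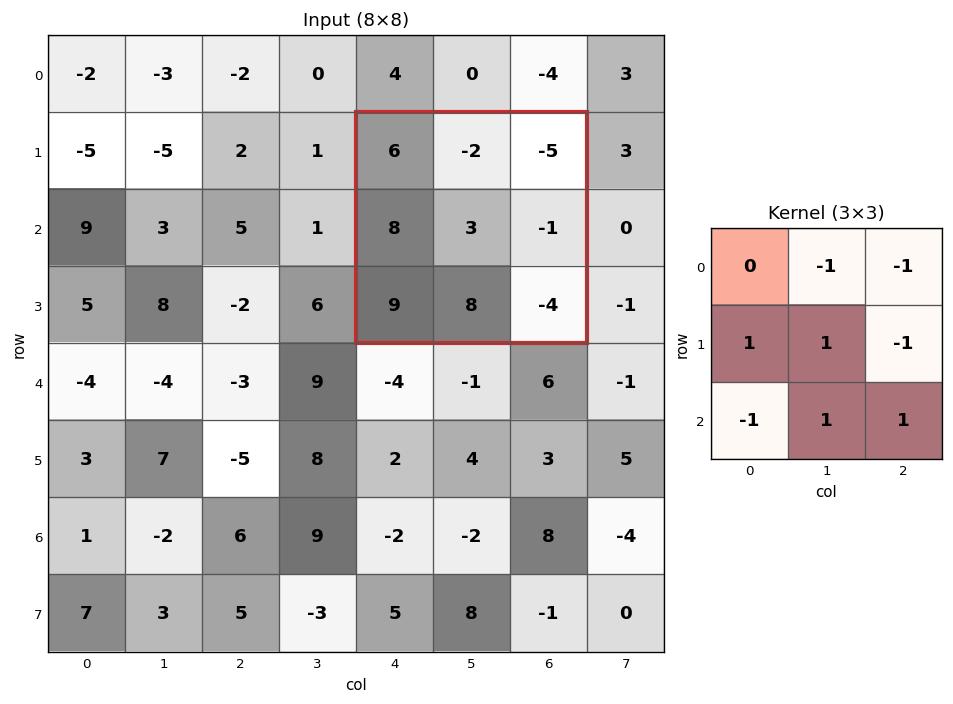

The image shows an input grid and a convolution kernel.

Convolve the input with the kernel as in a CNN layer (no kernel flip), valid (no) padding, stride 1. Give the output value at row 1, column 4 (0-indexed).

14

The receptive field on the input at this output position is [6 -2 -5 / 8 3 -1 / 9 8 -4]. Elementwise product with the kernel and sum: -2·-1 + -5·-1 + 8·1 + 3·1 + -1·-1 + 9·-1 + 8·1 + -4·1.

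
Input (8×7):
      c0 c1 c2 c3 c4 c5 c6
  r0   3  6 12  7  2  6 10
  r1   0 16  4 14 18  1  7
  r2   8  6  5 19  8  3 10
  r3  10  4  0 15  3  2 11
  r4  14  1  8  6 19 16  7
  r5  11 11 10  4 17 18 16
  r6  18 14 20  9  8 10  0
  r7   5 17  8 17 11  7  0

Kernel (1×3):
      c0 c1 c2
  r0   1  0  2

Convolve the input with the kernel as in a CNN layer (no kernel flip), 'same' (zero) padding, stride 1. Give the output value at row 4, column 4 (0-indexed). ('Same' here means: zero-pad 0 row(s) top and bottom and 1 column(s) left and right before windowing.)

38

The receptive field on the zero-padded input at this output position is [6 19 16]. Elementwise product with the kernel and sum: 6·1 + 16·2.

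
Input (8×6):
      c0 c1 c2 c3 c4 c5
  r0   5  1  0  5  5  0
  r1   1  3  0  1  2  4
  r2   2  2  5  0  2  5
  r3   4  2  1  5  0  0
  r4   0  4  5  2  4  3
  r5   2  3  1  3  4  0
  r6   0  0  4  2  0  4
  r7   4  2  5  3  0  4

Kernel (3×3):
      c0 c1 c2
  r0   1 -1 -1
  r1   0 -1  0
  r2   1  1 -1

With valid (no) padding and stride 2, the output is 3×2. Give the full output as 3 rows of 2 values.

0 -8
-8 1
-16 2

Output[0,0]: The receptive field on the input at this output position is [5 1 0 / 1 3 0 / 2 2 5]. Elementwise product with the kernel and sum: 5·1 + 1·-1 + 0·-1 + 3·-1 + 2·1 + 2·1 + 5·-1.
Output[0,1]: The receptive field on the input at this output position is [0 5 5 / 0 1 2 / 5 0 2]. Elementwise product with the kernel and sum: 0·1 + 5·-1 + 5·-1 + 1·-1 + 5·1 + 0·1 + 2·-1.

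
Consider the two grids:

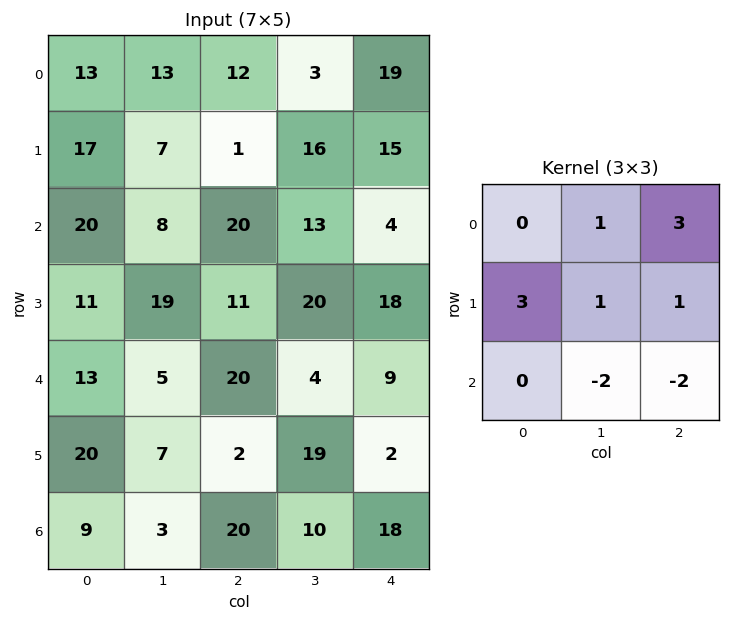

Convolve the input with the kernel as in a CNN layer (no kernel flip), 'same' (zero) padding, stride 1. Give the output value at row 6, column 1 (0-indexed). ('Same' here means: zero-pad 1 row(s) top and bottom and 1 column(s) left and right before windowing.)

The receptive field on the zero-padded input at this output position is [20 7 2 / 9 3 20 / 0 0 0]. Elementwise product with the kernel and sum: 7·1 + 2·3 + 9·3 + 3·1 + 20·1 + 0·-2 + 0·-2.

63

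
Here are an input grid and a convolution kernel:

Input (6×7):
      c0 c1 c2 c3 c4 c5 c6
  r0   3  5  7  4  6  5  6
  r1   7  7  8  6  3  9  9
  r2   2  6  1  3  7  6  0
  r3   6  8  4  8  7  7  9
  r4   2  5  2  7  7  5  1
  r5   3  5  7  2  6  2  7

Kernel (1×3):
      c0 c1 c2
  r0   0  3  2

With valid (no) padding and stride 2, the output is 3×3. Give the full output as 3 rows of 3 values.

29 24 27
20 23 18
19 35 17

Output[0,0]: The receptive field on the input at this output position is [3 5 7]. Elementwise product with the kernel and sum: 5·3 + 7·2.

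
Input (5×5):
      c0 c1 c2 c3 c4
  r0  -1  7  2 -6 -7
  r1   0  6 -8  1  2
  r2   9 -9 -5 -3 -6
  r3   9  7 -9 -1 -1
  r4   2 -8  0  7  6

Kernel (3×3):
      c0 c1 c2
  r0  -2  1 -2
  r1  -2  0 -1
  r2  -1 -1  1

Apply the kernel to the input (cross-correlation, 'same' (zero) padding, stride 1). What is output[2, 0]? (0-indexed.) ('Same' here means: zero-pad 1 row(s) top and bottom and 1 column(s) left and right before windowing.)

The receptive field on the zero-padded input at this output position is [0 0 6 / 0 9 -9 / 0 9 7]. Elementwise product with the kernel and sum: 0·-2 + 0·1 + 6·-2 + 0·-2 + -9·-1 + 0·-1 + 9·-1 + 7·1.

-5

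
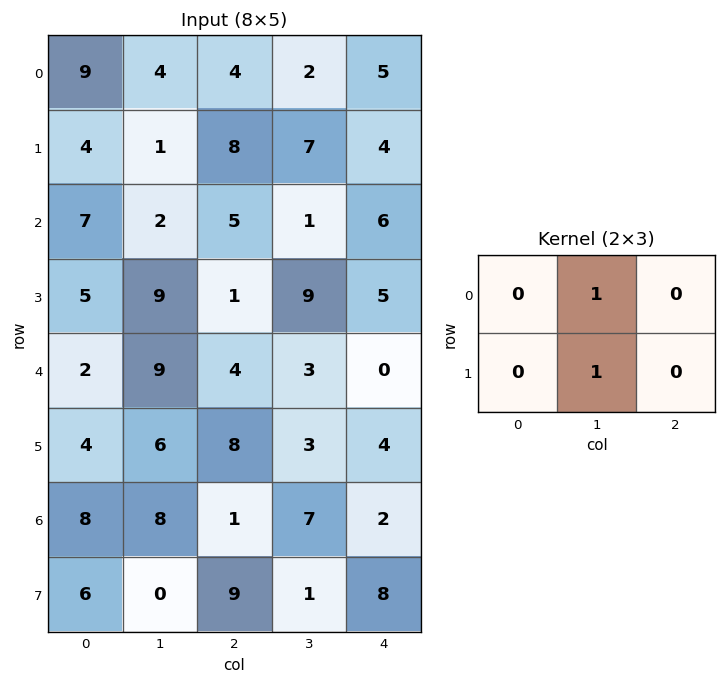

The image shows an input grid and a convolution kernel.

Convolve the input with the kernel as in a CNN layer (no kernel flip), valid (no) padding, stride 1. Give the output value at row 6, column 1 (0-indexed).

10

The receptive field on the input at this output position is [8 1 7 / 0 9 1]. Elementwise product with the kernel and sum: 1·1 + 9·1.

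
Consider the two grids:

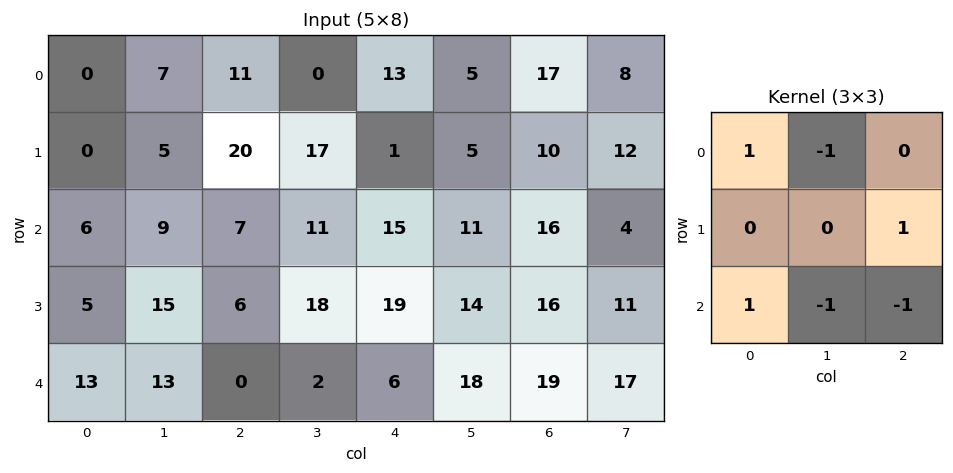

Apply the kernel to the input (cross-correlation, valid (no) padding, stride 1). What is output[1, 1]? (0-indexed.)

The receptive field on the input at this output position is [5 20 17 / 9 7 11 / 15 6 18]. Elementwise product with the kernel and sum: 5·1 + 20·-1 + 11·1 + 15·1 + 6·-1 + 18·-1.

-13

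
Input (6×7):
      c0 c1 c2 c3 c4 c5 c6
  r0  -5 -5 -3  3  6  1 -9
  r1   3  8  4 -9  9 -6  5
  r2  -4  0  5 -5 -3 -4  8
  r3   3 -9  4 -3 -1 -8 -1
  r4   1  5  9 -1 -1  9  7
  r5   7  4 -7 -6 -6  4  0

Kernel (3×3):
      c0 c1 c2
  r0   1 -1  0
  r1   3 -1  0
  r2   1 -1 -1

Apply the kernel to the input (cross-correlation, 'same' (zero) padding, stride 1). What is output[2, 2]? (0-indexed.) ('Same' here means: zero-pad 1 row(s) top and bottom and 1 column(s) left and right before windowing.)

-11

The receptive field on the zero-padded input at this output position is [8 4 -9 / 0 5 -5 / -9 4 -3]. Elementwise product with the kernel and sum: 8·1 + 4·-1 + 0·3 + 5·-1 + -9·1 + 4·-1 + -3·-1.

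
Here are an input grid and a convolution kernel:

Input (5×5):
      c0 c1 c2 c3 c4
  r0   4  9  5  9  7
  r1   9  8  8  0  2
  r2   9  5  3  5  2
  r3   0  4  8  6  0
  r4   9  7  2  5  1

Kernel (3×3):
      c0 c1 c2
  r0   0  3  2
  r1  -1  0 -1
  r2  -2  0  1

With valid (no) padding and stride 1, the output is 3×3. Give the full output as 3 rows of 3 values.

Output[0,0]: The receptive field on the input at this output position is [4 9 5 / 9 8 8 / 9 5 3]. Elementwise product with the kernel and sum: 9·3 + 5·2 + 9·-1 + 8·-1 + 9·-2 + 3·1.
Output[0,1]: The receptive field on the input at this output position is [9 5 9 / 8 8 0 / 5 3 5]. Elementwise product with the kernel and sum: 5·3 + 9·2 + 8·-1 + 0·-1 + 5·-2 + 5·1.

5 20 27
36 12 -17
-3 0 8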